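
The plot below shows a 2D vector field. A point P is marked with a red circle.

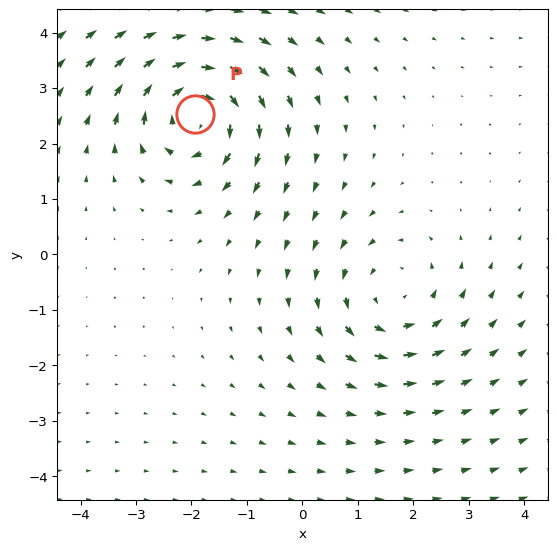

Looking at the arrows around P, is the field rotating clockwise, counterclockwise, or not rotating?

clockwise

Near P at (-1.9, 2.5) the arrows circulate clockwise. The curl (z-component) there is about -5; negative curl means clockwise rotation.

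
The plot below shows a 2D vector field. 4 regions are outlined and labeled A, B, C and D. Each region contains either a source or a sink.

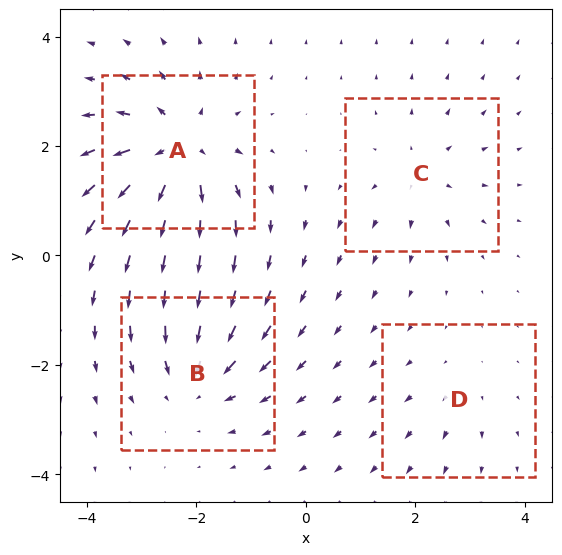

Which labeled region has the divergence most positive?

Divergence at each region's feature centre — A: about +8, B: about -5, C: about +4, D: about +2. Region A is most positive.

A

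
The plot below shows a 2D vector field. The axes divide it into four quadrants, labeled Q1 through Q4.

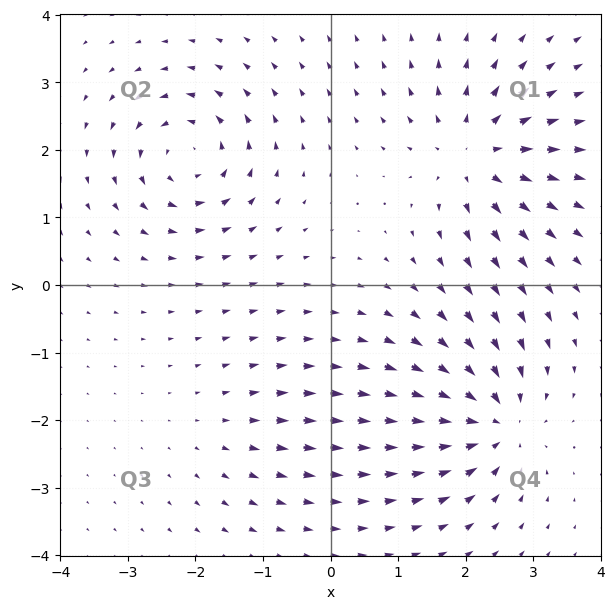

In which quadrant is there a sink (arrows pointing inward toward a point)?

The sink sits at approximately (2.4, -2.0), which lies in quadrant Q4. The divergence there is about -7, negative as expected for a sink.

Q4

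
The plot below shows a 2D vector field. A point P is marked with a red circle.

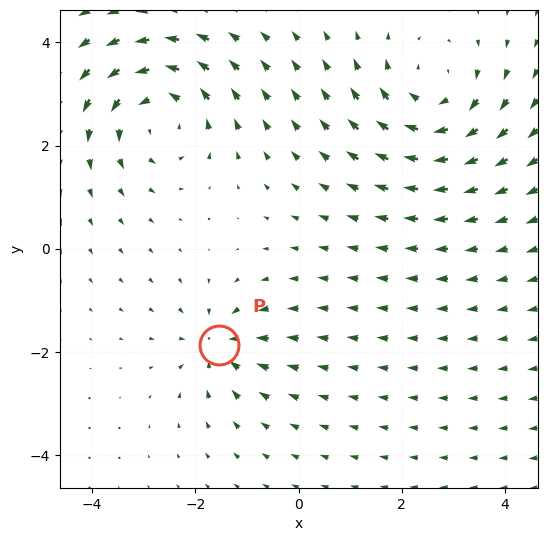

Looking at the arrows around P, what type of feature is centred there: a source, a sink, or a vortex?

sink

At P (-1.5, -1.9) the arrows converge inward. Divergence about -4, curl ≈0 — negative divergence with near-zero curl is a sink.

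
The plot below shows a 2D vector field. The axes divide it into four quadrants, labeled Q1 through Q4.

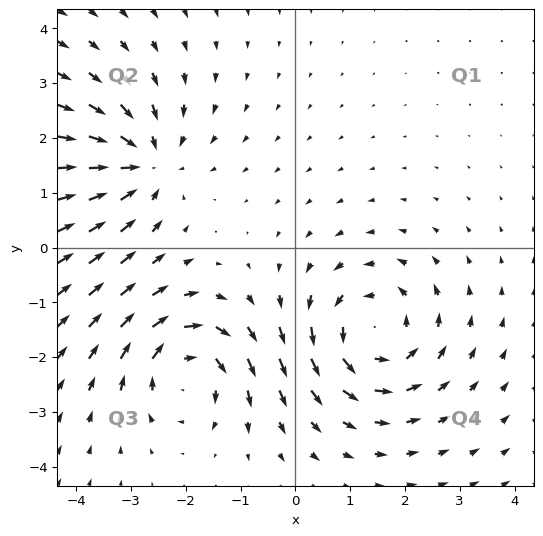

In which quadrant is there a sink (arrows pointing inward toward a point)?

Q2

The sink sits at approximately (-2.8, 1.5), which lies in quadrant Q2. The divergence there is about -3, negative as expected for a sink.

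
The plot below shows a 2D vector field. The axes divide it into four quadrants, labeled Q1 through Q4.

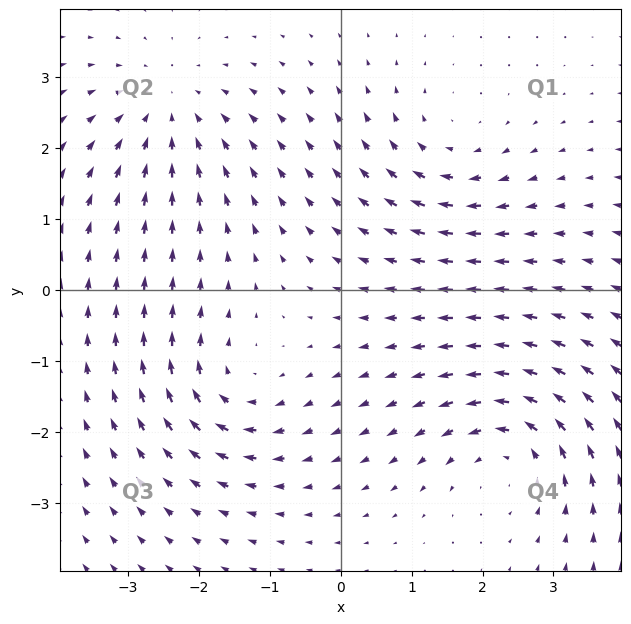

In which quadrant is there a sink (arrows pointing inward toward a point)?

The sink sits at approximately (-2.4, 2.6), which lies in quadrant Q2. The divergence there is about -4, negative as expected for a sink.

Q2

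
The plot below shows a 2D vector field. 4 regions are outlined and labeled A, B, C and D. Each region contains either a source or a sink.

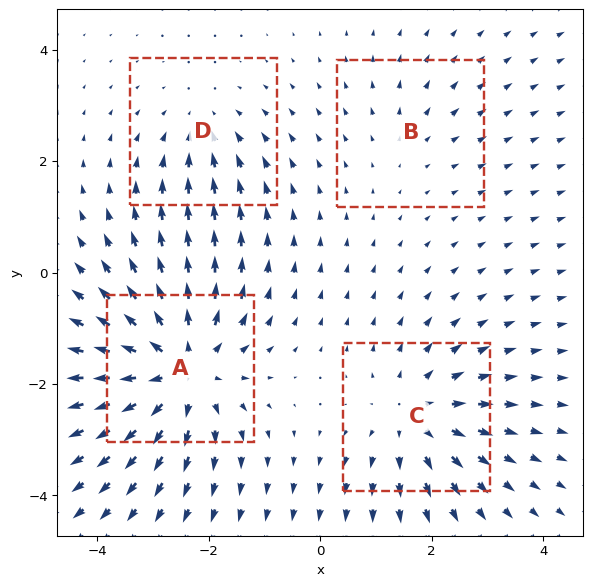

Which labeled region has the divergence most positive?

A

Divergence at each region's feature centre — A: about +7, B: about +2, C: about +4, D: about -3. Region A is most positive.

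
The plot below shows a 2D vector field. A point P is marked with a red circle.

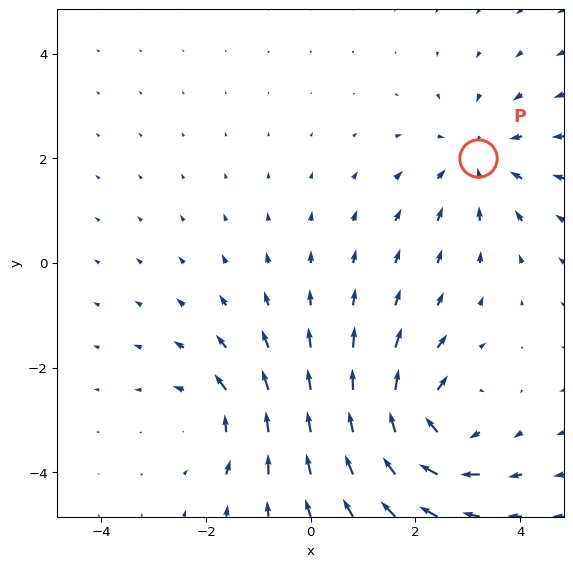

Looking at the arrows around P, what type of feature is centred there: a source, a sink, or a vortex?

At P (3.2, 2.0) the arrows converge inward. Divergence about -3, curl ≈0 — negative divergence with near-zero curl is a sink.

sink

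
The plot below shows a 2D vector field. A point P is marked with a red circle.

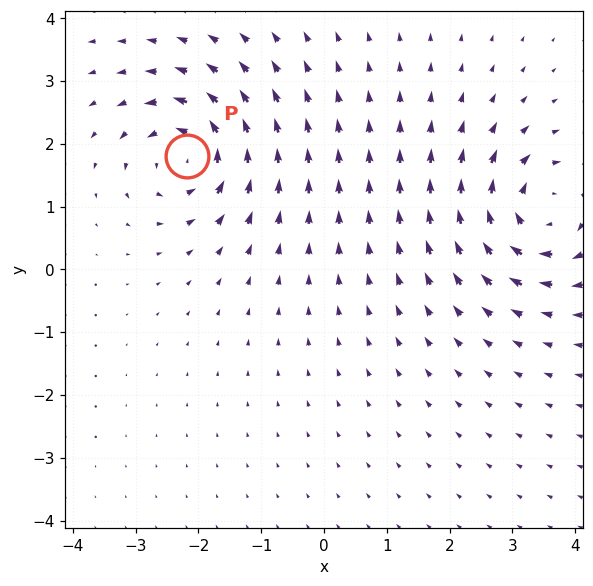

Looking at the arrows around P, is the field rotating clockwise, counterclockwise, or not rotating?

Near P at (-2.2, 1.8) the arrows circulate counterclockwise. The curl (z-component) there is about +6; positive curl means counterclockwise rotation.

counterclockwise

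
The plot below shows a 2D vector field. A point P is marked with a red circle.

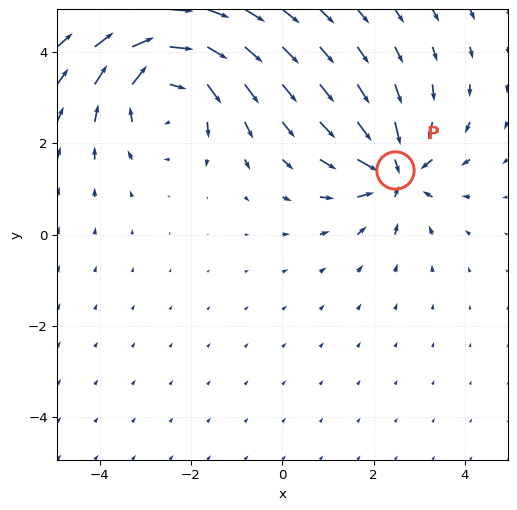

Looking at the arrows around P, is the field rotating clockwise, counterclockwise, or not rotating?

not rotating

Near P at (2.5, 1.4) the arrows show no circulation. The curl there is ≈0.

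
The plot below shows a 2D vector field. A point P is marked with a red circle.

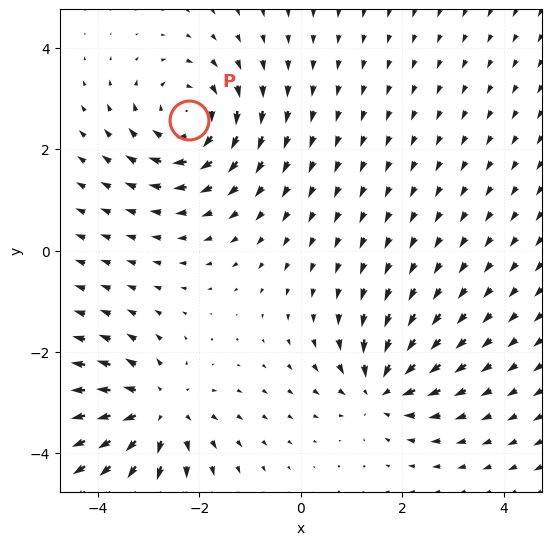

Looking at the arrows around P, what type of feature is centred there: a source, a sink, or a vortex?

vortex

At P (-2.2, 2.6) the arrows circulate clockwise. Divergence ≈0, curl about -4 — near-zero divergence with nonzero curl is a vortex.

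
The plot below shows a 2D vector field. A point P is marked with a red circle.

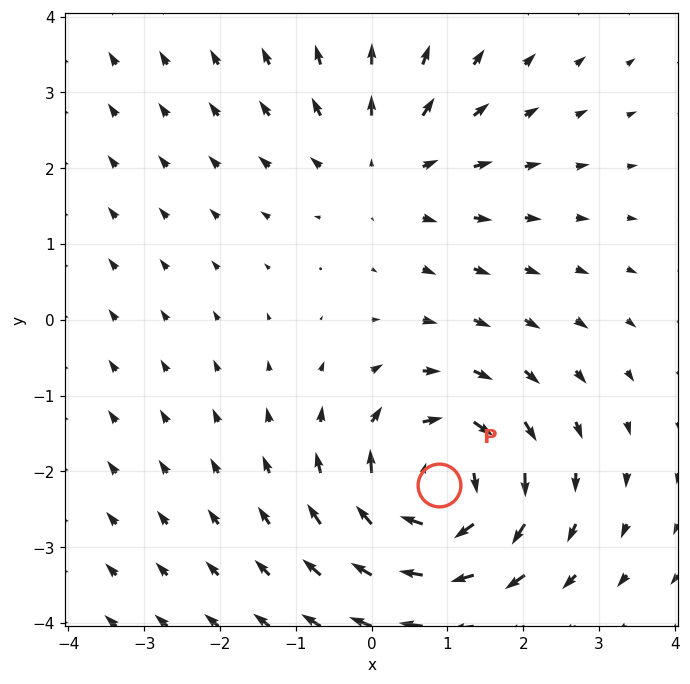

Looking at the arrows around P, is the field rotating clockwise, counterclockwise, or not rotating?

clockwise

Near P at (0.9, -2.2) the arrows circulate clockwise. The curl (z-component) there is about -6; negative curl means clockwise rotation.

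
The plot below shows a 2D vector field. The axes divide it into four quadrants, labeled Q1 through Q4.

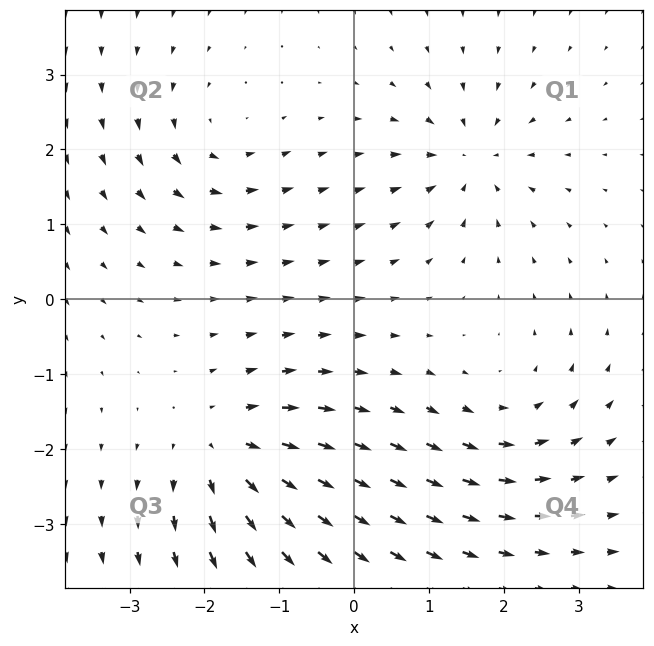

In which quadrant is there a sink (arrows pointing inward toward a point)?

Q1

The sink sits at approximately (1.5, 1.9), which lies in quadrant Q1. The divergence there is about -4, negative as expected for a sink.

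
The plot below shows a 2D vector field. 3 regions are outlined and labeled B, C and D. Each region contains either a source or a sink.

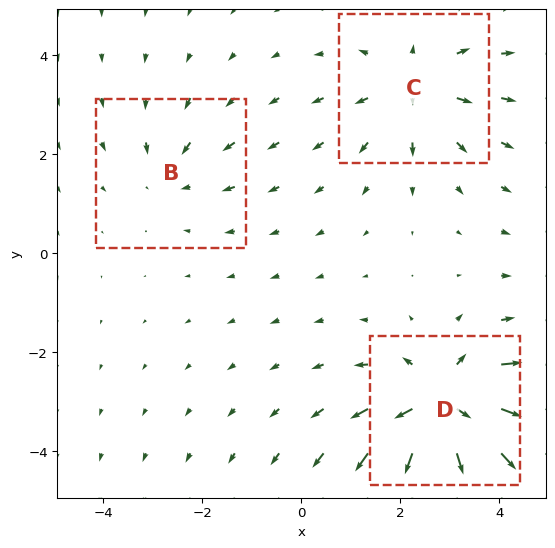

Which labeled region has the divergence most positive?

D

Divergence at each region's feature centre — B: about -2, C: about +3, D: about +5. Region D is most positive.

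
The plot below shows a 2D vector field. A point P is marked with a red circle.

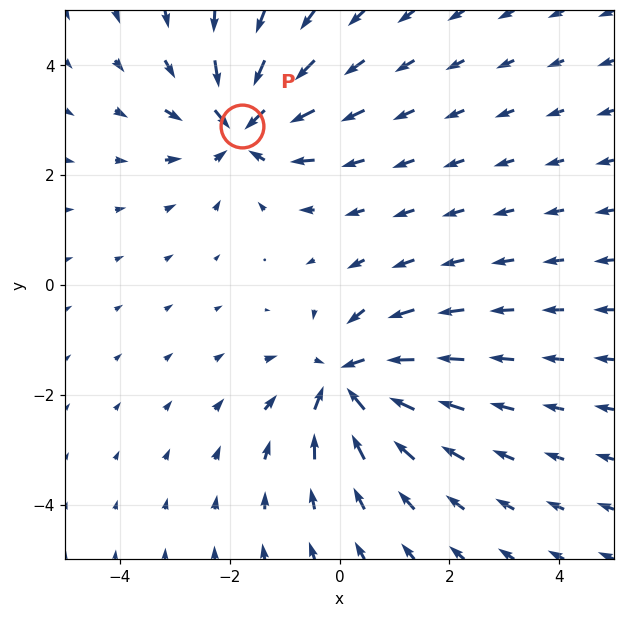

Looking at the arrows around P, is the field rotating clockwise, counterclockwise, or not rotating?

Near P at (-1.8, 2.9) the arrows show no circulation. The curl there is ≈0.

not rotating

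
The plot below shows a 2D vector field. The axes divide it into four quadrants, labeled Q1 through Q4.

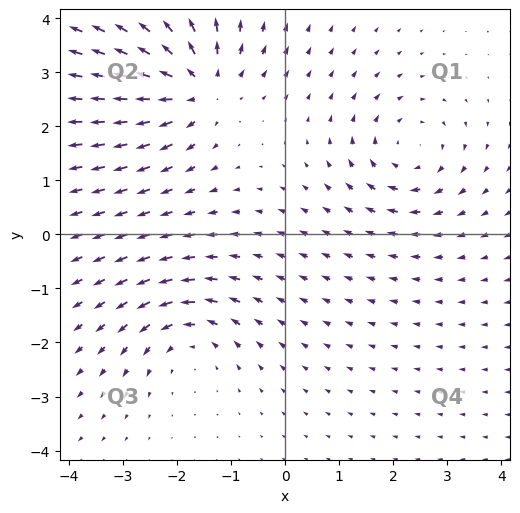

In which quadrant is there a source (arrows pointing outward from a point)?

Q2

The source sits at approximately (-1.6, 2.7), which lies in quadrant Q2. The divergence there is about +6, positive as expected for a source.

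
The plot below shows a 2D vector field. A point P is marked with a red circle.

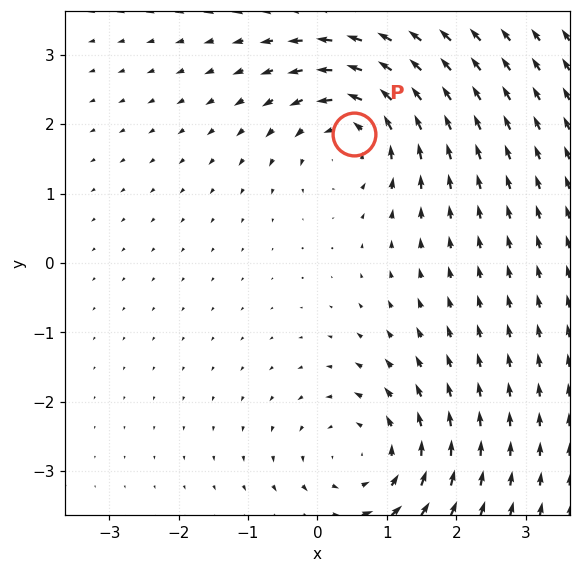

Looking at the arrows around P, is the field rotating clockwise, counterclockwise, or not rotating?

counterclockwise

Near P at (0.5, 1.9) the arrows circulate counterclockwise. The curl (z-component) there is about +6; positive curl means counterclockwise rotation.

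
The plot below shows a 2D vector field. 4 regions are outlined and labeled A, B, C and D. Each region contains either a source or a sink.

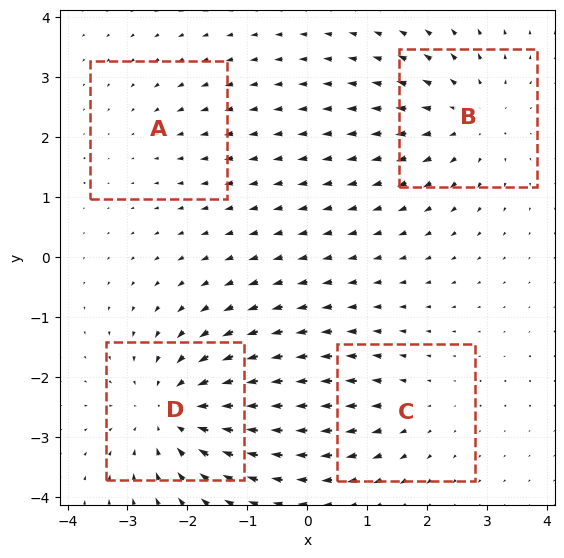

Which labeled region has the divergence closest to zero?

Divergence at each region's feature centre — A: about -2, B: about +4, C: about +3, D: about -6. Region A is closest to zero.

A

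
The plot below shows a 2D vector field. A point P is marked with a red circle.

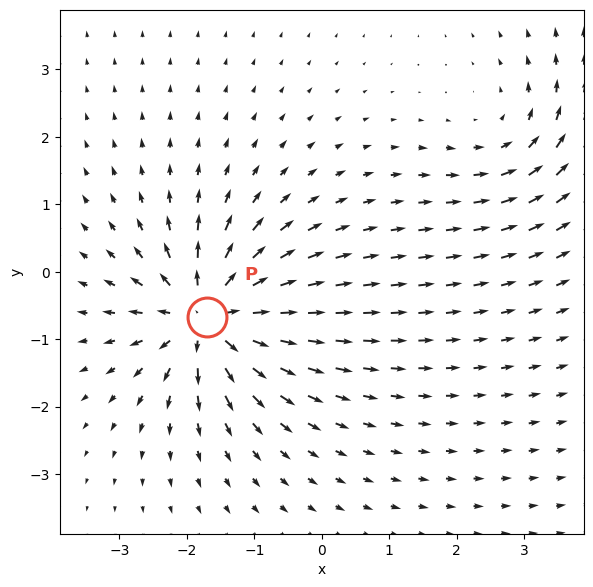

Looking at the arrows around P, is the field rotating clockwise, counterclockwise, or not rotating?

not rotating

Near P at (-1.7, -0.7) the arrows show no circulation. The curl there is ≈0.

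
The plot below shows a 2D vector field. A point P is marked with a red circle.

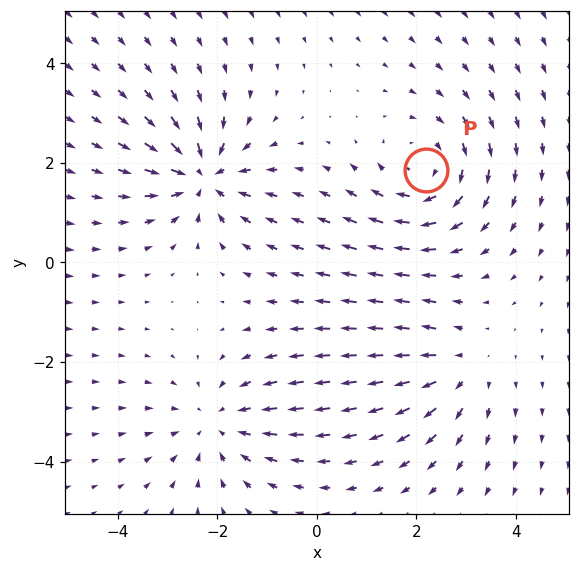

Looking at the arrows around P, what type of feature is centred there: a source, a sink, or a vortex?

At P (2.2, 1.9) the arrows circulate clockwise. Divergence ≈0, curl about -4 — near-zero divergence with nonzero curl is a vortex.

vortex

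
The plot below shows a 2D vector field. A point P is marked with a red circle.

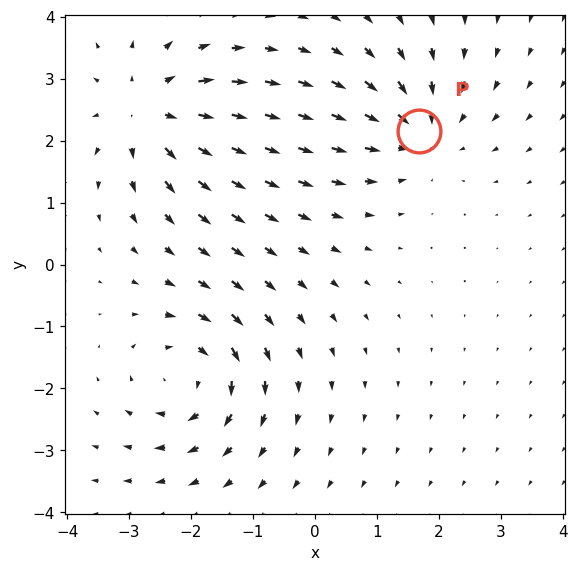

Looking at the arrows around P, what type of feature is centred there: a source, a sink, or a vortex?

sink

At P (1.7, 2.2) the arrows converge inward. Divergence about -4, curl ≈0 — negative divergence with near-zero curl is a sink.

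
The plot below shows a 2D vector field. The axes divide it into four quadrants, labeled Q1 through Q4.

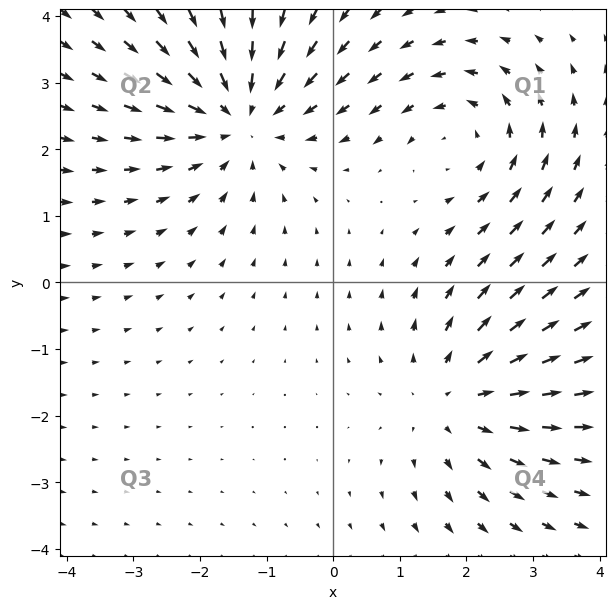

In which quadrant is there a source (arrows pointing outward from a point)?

The source sits at approximately (1.8, -1.8), which lies in quadrant Q4. The divergence there is about +3, positive as expected for a source.

Q4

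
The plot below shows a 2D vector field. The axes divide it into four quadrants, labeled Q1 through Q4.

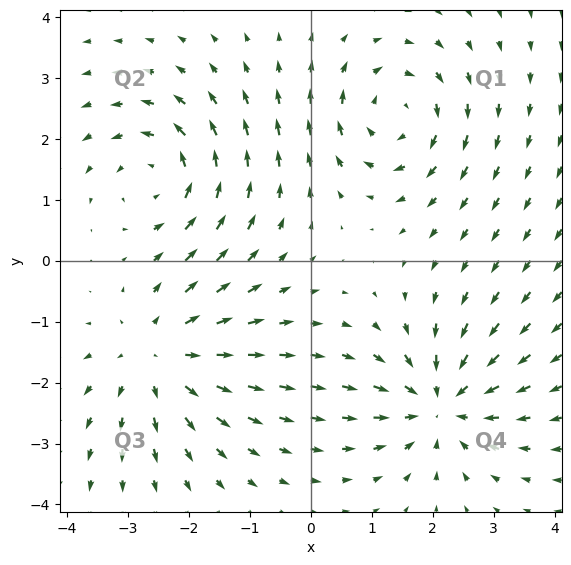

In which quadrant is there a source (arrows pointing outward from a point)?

Q3

The source sits at approximately (-2.5, -1.6), which lies in quadrant Q3. The divergence there is about +3, positive as expected for a source.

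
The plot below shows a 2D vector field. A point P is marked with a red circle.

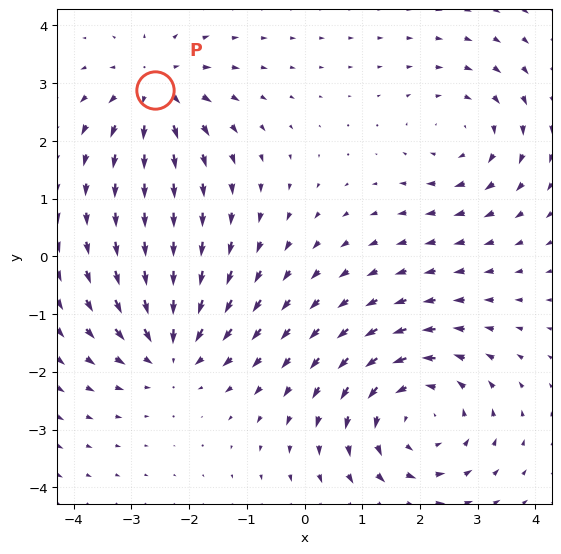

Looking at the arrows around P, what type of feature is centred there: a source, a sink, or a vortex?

source

At P (-2.6, 2.9) the arrows spread outward. Divergence about +3, curl ≈0 — positive divergence with near-zero curl is a source.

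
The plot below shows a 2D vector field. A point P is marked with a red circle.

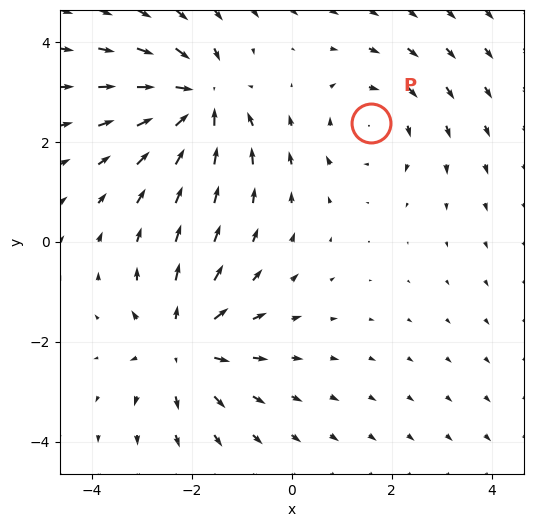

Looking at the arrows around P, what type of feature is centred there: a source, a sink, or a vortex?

vortex

At P (1.6, 2.4) the arrows circulate clockwise. Divergence ≈0, curl about -2 — near-zero divergence with nonzero curl is a vortex.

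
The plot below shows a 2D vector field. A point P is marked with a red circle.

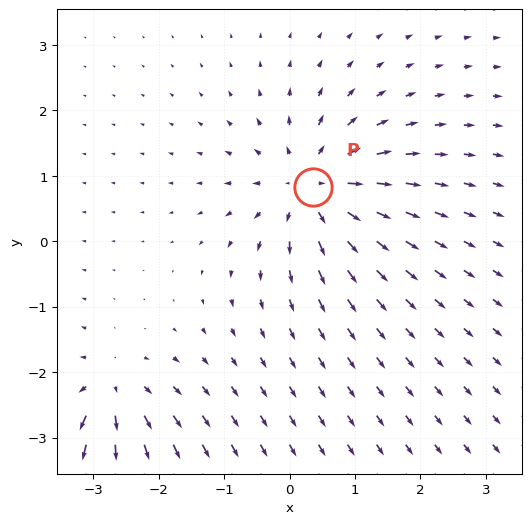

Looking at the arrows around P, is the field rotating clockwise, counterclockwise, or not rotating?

Near P at (0.4, 0.8) the arrows show no circulation. The curl there is ≈0.

not rotating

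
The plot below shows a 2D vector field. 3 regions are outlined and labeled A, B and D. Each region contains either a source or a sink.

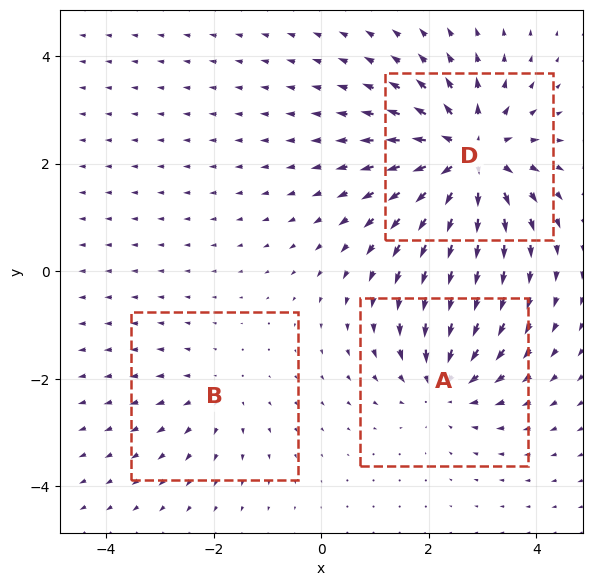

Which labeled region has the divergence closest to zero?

Divergence at each region's feature centre — A: about -3, B: about +2, D: about +5. Region B is closest to zero.

B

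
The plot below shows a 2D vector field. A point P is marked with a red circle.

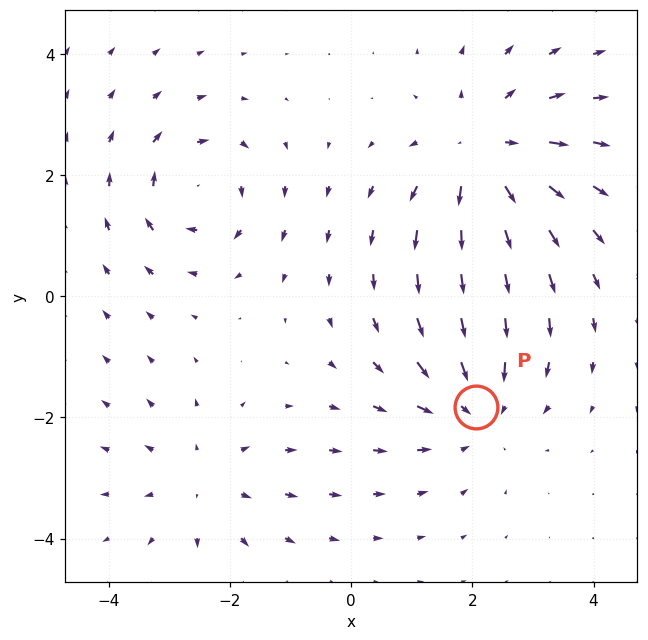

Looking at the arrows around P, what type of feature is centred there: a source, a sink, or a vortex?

At P (2.1, -1.8) the arrows converge inward. Divergence about -3, curl ≈0 — negative divergence with near-zero curl is a sink.

sink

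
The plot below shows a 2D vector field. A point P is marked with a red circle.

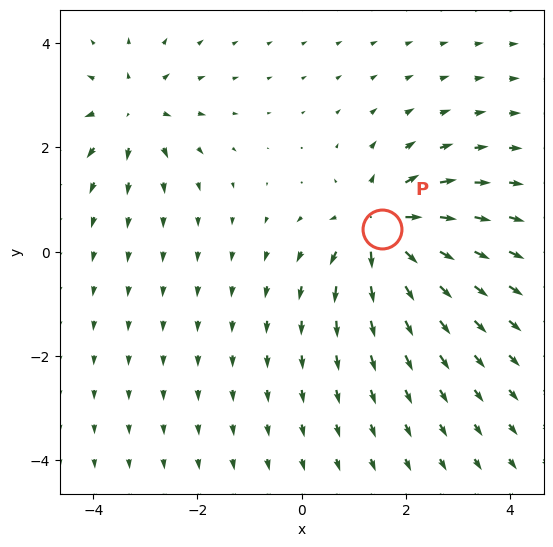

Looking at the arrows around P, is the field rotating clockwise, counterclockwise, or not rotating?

not rotating

Near P at (1.5, 0.4) the arrows show no circulation. The curl there is ≈0.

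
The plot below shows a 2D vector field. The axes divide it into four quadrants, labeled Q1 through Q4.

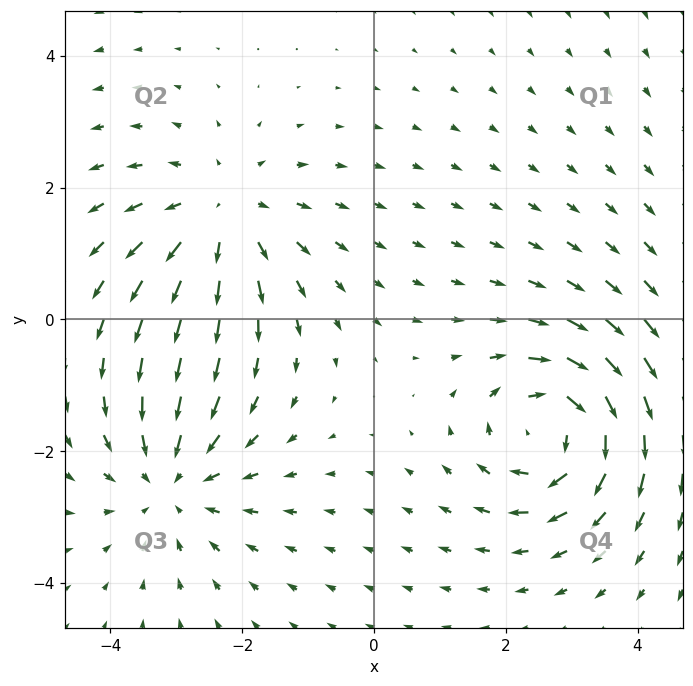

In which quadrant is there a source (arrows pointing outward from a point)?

The source sits at approximately (-2.3, 1.6), which lies in quadrant Q2. The divergence there is about +3, positive as expected for a source.

Q2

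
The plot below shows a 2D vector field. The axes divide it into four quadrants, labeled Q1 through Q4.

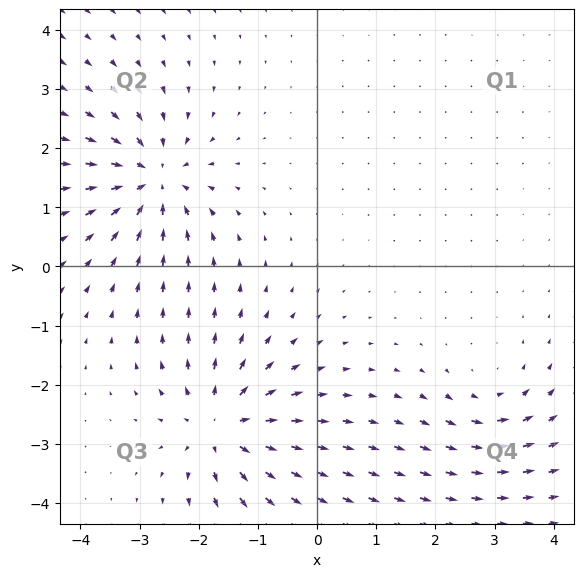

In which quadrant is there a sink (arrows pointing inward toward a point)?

Q2

The sink sits at approximately (-2.8, 1.5), which lies in quadrant Q2. The divergence there is about -6, negative as expected for a sink.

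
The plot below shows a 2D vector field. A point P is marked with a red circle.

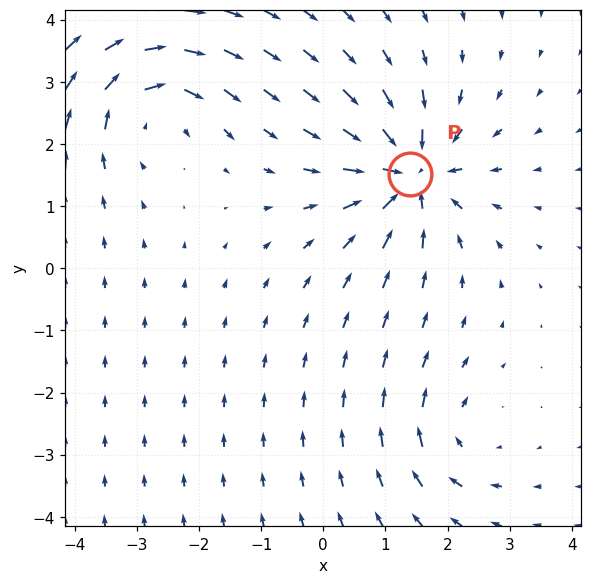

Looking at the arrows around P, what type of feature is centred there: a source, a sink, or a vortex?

At P (1.4, 1.5) the arrows converge inward. Divergence about -6, curl ≈0 — negative divergence with near-zero curl is a sink.

sink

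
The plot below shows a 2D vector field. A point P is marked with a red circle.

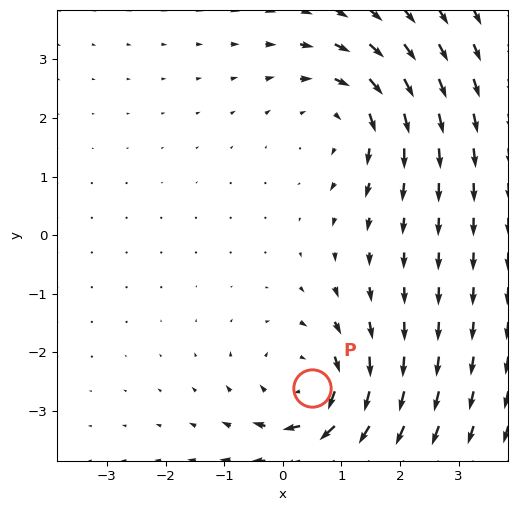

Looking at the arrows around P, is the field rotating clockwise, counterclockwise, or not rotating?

clockwise

Near P at (0.5, -2.6) the arrows circulate clockwise. The curl (z-component) there is about -4; negative curl means clockwise rotation.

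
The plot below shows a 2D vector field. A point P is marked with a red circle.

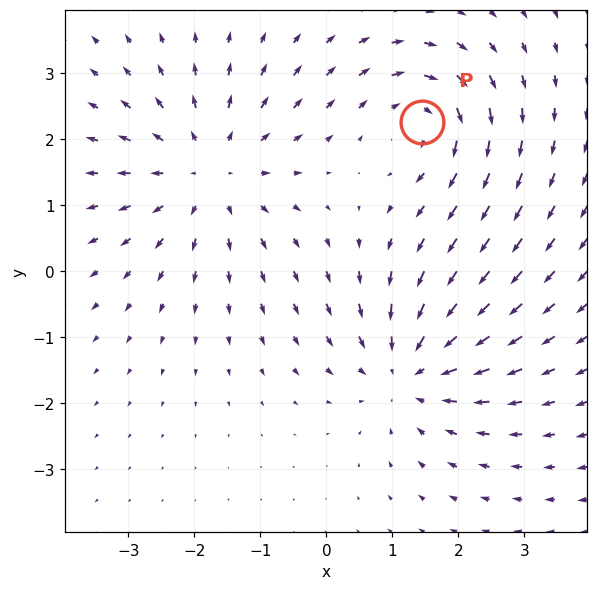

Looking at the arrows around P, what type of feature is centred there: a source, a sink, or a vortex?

vortex

At P (1.4, 2.3) the arrows circulate clockwise. Divergence ≈0, curl about -4 — near-zero divergence with nonzero curl is a vortex.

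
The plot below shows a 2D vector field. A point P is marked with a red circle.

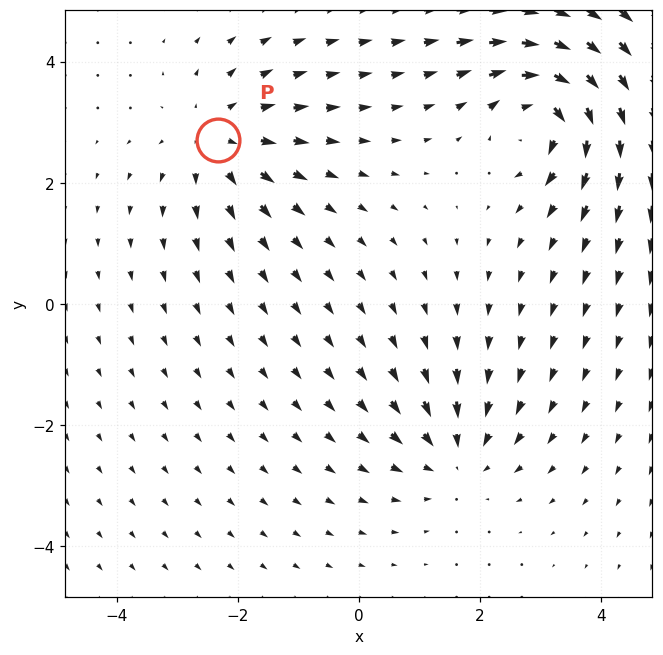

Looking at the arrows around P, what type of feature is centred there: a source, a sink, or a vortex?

At P (-2.3, 2.7) the arrows spread outward. Divergence about +3, curl ≈0 — positive divergence with near-zero curl is a source.

source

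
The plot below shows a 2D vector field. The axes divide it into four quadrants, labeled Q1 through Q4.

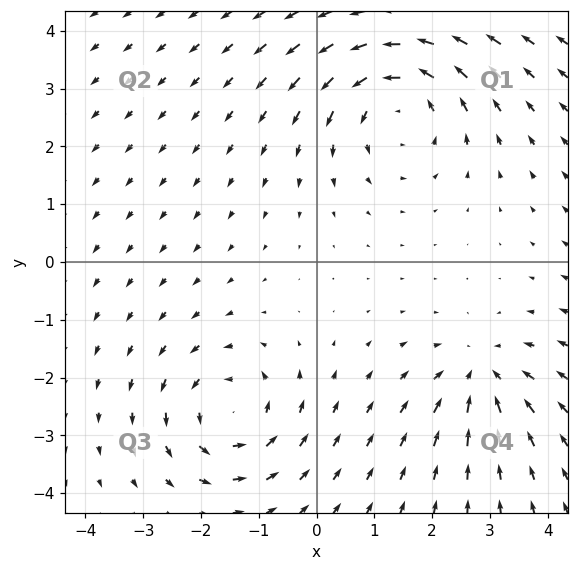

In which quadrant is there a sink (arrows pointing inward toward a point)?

Q4

The sink sits at approximately (2.9, -2.0), which lies in quadrant Q4. The divergence there is about -4, negative as expected for a sink.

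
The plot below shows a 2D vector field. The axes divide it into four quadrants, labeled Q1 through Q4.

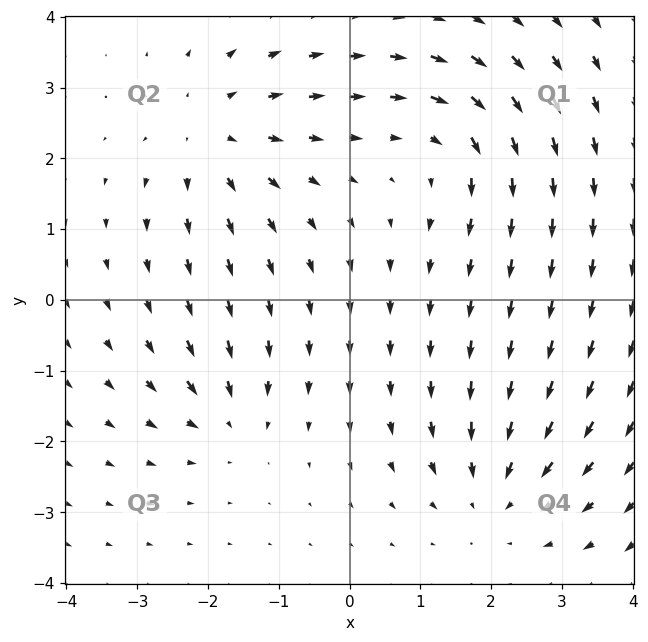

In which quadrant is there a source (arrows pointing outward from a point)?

Q2

The source sits at approximately (-1.9, 2.3), which lies in quadrant Q2. The divergence there is about +4, positive as expected for a source.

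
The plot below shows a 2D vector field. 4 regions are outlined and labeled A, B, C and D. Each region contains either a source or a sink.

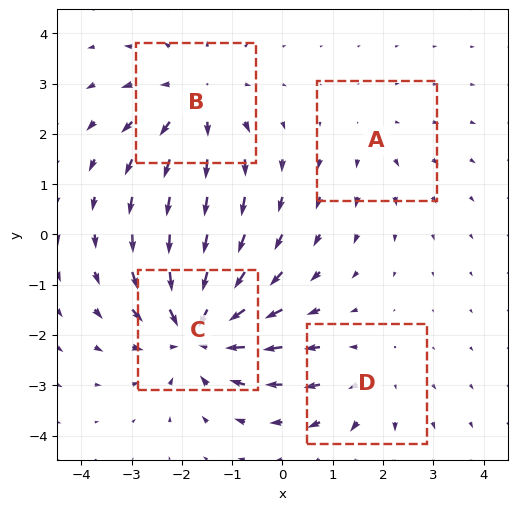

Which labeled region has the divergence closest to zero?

A

Divergence at each region's feature centre — A: about +2, B: about +4, C: about -6, D: about +3. Region A is closest to zero.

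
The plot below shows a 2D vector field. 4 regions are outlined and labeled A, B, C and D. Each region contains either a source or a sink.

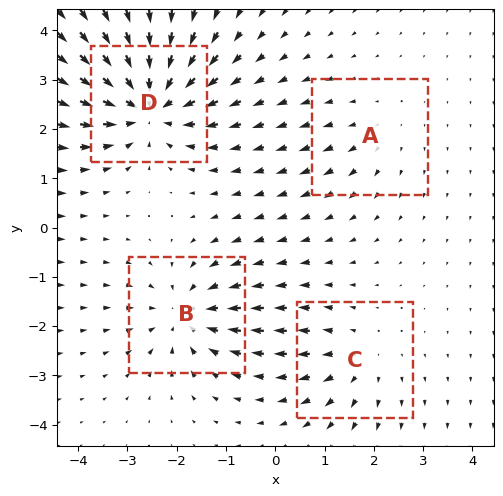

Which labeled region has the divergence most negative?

Divergence at each region's feature centre — A: about +2, B: about -5, C: about +3, D: about -7. Region D is most negative.

D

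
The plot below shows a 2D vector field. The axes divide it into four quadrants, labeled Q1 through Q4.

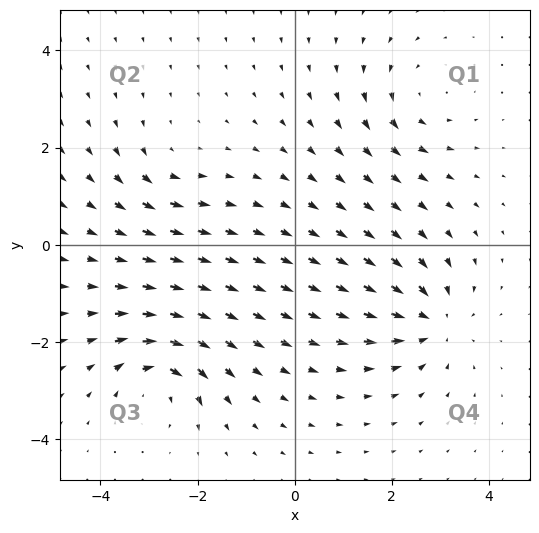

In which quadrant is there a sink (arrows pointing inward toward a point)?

Q4

The sink sits at approximately (2.8, -1.6), which lies in quadrant Q4. The divergence there is about -6, negative as expected for a sink.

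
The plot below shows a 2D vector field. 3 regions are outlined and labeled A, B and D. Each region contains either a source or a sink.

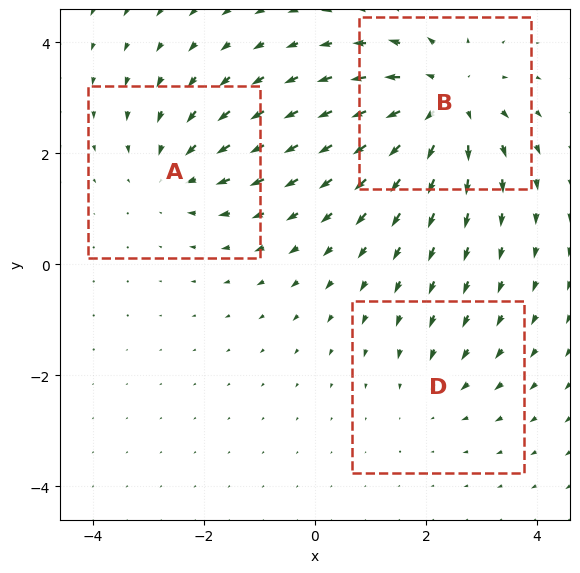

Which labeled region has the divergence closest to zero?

D

Divergence at each region's feature centre — A: about -3, B: about +4, D: about -2. Region D is closest to zero.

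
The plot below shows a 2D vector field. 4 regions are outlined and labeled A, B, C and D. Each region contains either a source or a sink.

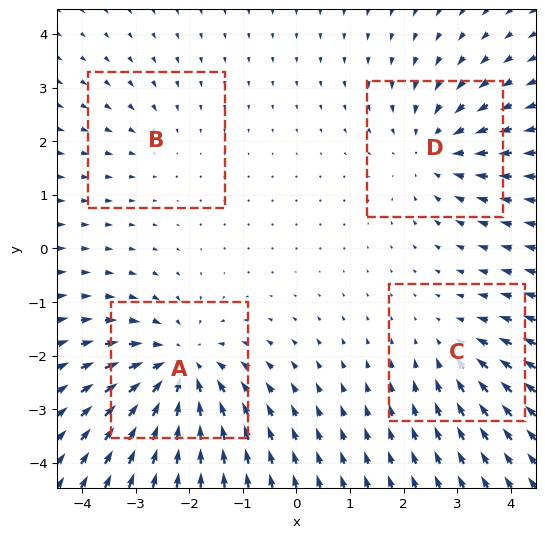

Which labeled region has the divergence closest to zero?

Divergence at each region's feature centre — A: about -6, B: about -2, C: about -3, D: about -4. Region B is closest to zero.

B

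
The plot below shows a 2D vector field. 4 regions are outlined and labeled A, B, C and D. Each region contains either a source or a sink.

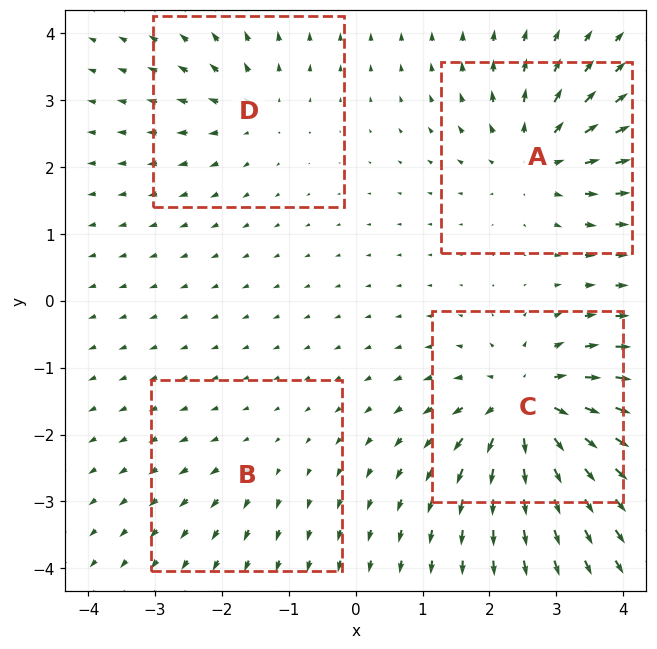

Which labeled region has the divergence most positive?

Divergence at each region's feature centre — A: about +6, B: about +2, C: about +8, D: about +4. Region C is most positive.

C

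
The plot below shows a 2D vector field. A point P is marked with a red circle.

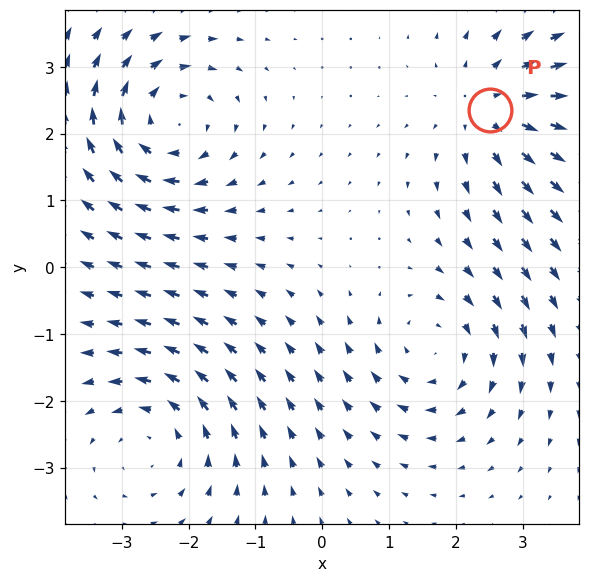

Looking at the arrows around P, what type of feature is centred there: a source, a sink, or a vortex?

At P (2.5, 2.4) the arrows spread outward. Divergence about +4, curl ≈0 — positive divergence with near-zero curl is a source.

source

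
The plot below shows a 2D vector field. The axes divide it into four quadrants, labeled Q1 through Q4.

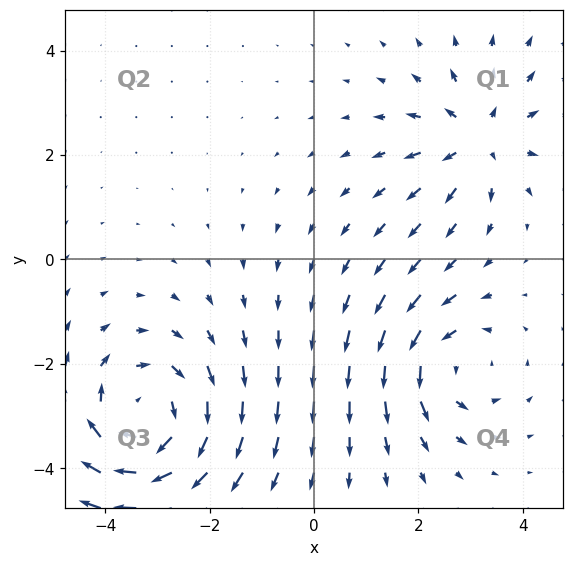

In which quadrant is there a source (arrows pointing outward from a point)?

Q1

The source sits at approximately (3.1, 2.3), which lies in quadrant Q1. The divergence there is about +3, positive as expected for a source.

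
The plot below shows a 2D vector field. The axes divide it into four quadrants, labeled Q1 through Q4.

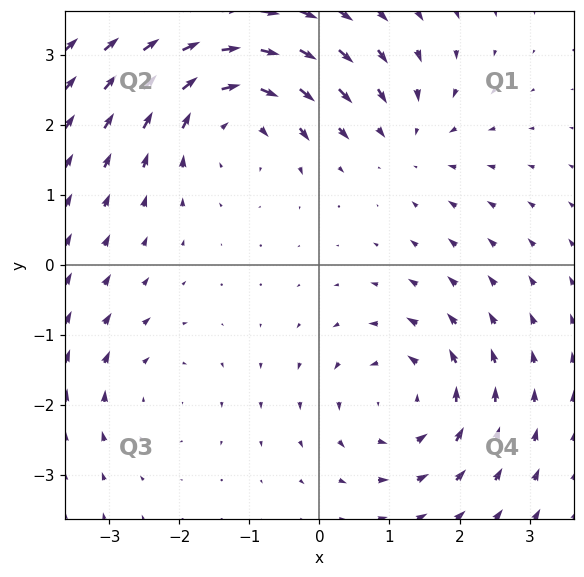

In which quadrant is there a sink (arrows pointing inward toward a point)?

The sink sits at approximately (1.2, 1.8), which lies in quadrant Q1. The divergence there is about -3, negative as expected for a sink.

Q1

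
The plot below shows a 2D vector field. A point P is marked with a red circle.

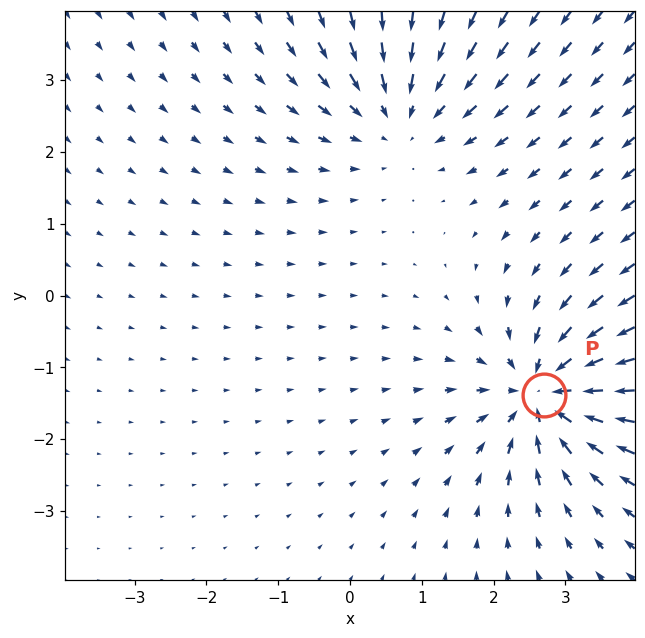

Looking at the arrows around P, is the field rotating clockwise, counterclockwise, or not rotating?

not rotating

Near P at (2.7, -1.4) the arrows show no circulation. The curl there is ≈0.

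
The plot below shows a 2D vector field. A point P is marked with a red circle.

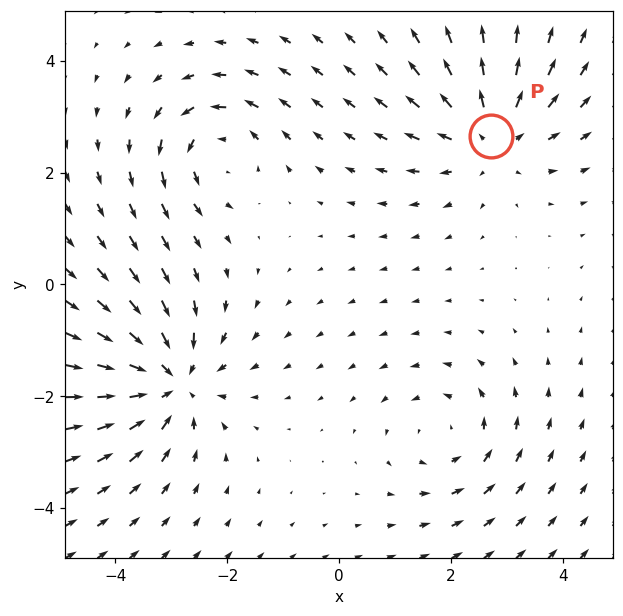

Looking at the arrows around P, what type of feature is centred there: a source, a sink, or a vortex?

At P (2.7, 2.6) the arrows spread outward. Divergence about +3, curl ≈0 — positive divergence with near-zero curl is a source.

source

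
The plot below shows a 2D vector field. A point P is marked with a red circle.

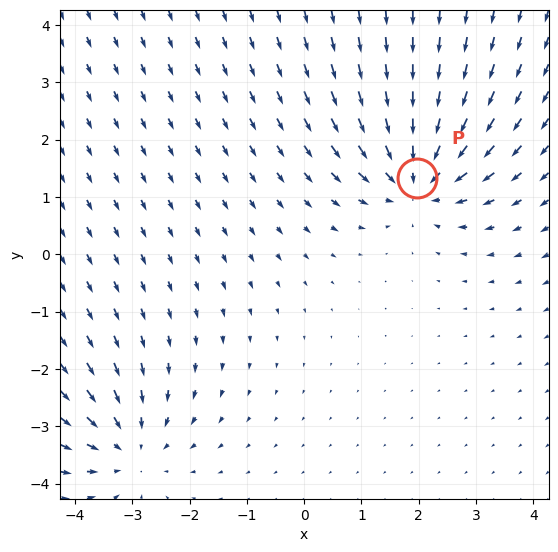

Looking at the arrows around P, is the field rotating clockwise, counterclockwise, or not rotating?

not rotating

Near P at (2.0, 1.3) the arrows show no circulation. The curl there is ≈0.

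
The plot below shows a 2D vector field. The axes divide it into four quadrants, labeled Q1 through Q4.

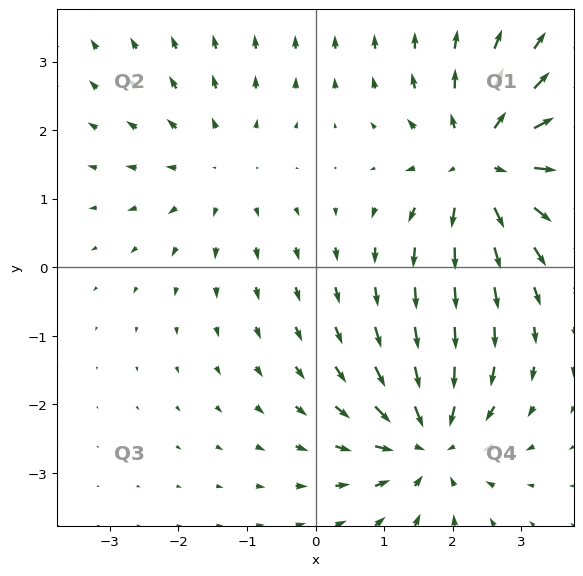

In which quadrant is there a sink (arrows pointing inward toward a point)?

The sink sits at approximately (1.7, -2.6), which lies in quadrant Q4. The divergence there is about -4, negative as expected for a sink.

Q4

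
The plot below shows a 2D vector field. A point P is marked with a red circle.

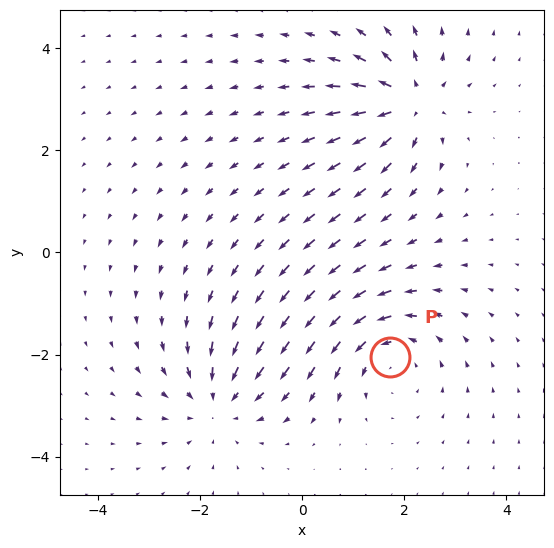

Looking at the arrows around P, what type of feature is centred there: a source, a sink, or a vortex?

At P (1.7, -2.0) the arrows circulate counterclockwise. Divergence ≈0, curl about +3 — near-zero divergence with nonzero curl is a vortex.

vortex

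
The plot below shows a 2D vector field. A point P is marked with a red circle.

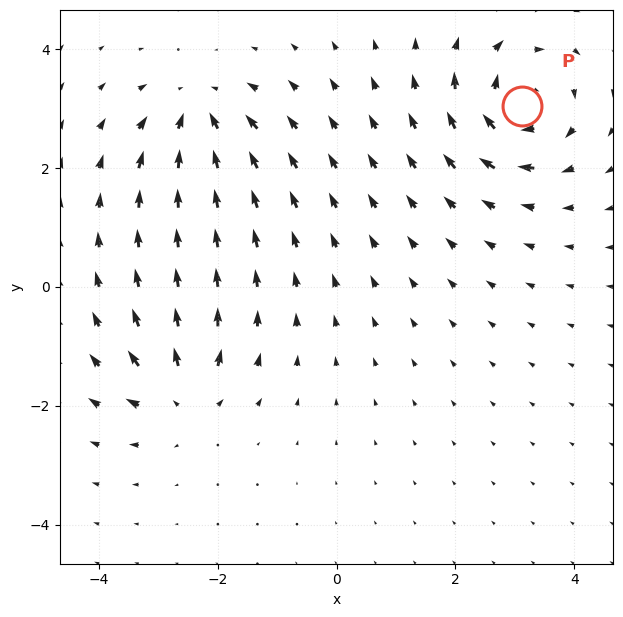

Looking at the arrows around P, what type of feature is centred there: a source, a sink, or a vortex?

vortex

At P (3.1, 3.0) the arrows circulate clockwise. Divergence ≈0, curl about -6 — near-zero divergence with nonzero curl is a vortex.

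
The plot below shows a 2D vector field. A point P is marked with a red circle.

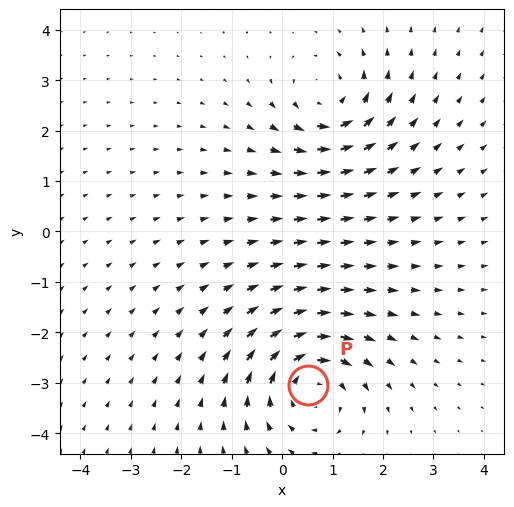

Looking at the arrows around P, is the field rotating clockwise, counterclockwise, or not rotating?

Near P at (0.5, -3.1) the arrows circulate clockwise. The curl (z-component) there is about -5; negative curl means clockwise rotation.

clockwise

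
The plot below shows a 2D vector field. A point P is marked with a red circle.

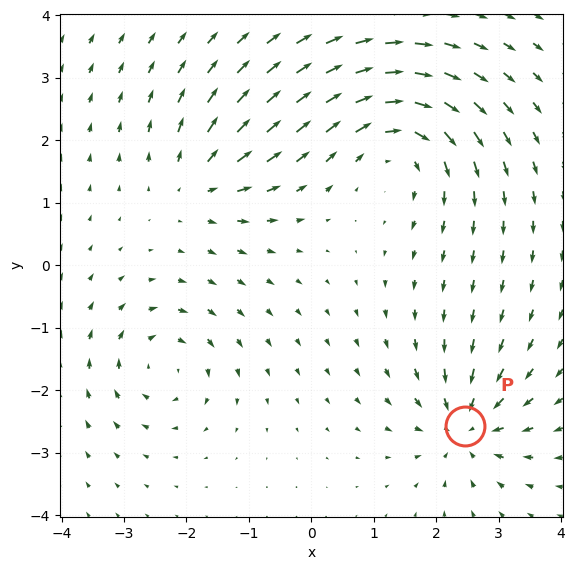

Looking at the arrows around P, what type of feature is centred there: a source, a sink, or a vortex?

At P (2.5, -2.6) the arrows converge inward. Divergence about -5, curl ≈0 — negative divergence with near-zero curl is a sink.

sink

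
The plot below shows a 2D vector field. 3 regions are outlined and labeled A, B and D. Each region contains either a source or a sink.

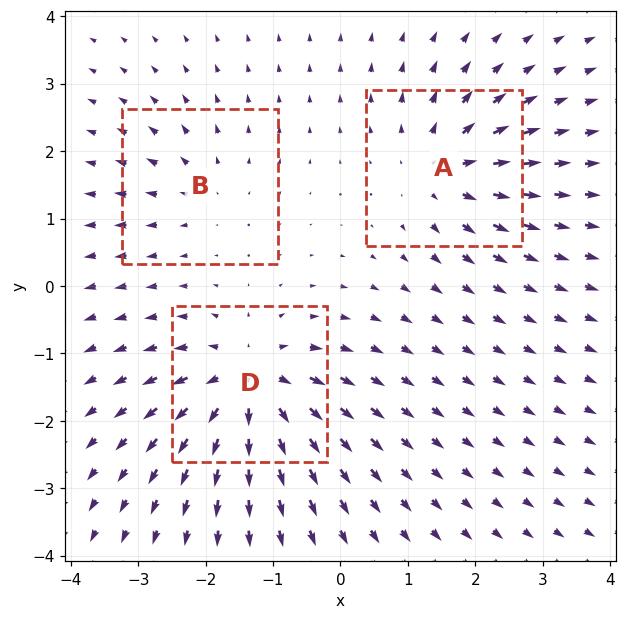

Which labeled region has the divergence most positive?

Divergence at each region's feature centre — A: about +4, B: about +2, D: about +6. Region D is most positive.

D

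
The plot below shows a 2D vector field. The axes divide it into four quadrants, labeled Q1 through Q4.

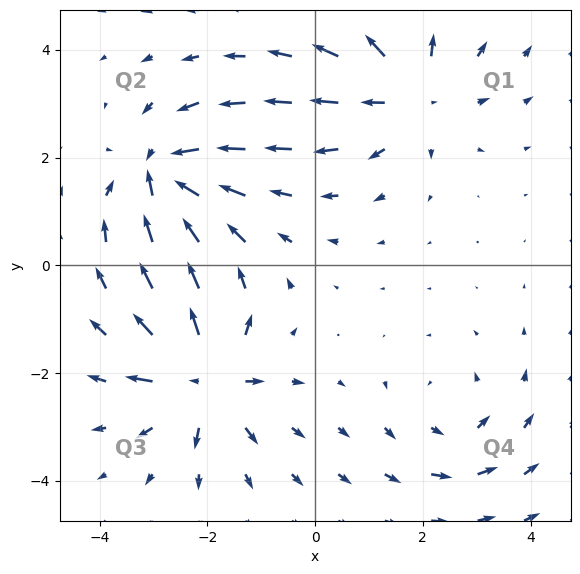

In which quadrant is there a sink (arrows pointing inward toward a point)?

Q2

The sink sits at approximately (-2.9, 1.7), which lies in quadrant Q2. The divergence there is about -5, negative as expected for a sink.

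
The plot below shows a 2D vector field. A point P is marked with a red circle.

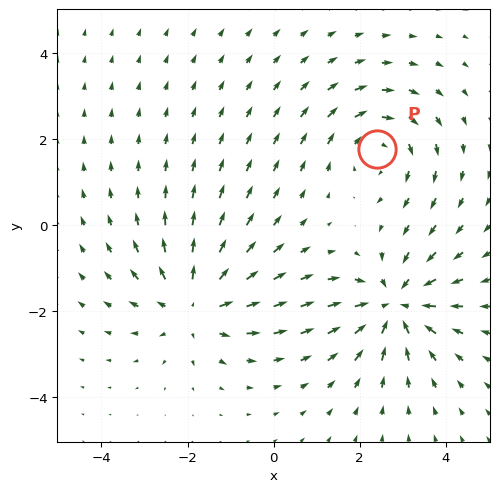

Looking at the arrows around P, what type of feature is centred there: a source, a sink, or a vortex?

At P (2.4, 1.8) the arrows circulate clockwise. Divergence ≈0, curl about -3 — near-zero divergence with nonzero curl is a vortex.

vortex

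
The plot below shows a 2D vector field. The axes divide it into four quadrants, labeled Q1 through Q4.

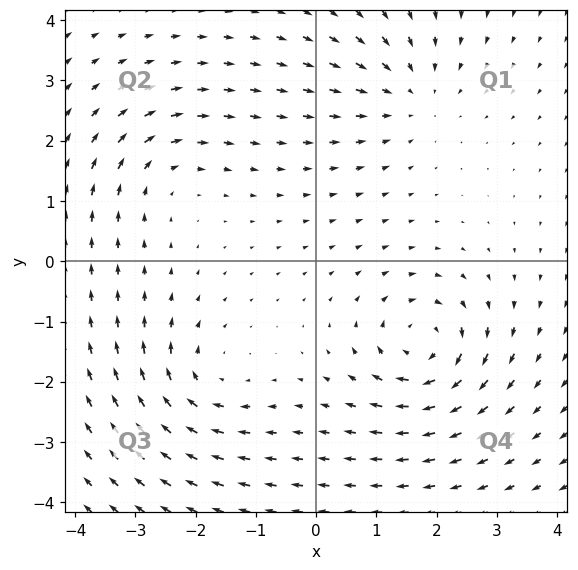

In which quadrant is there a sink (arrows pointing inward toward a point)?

Q1

The sink sits at approximately (1.6, 2.8), which lies in quadrant Q1. The divergence there is about -3, negative as expected for a sink.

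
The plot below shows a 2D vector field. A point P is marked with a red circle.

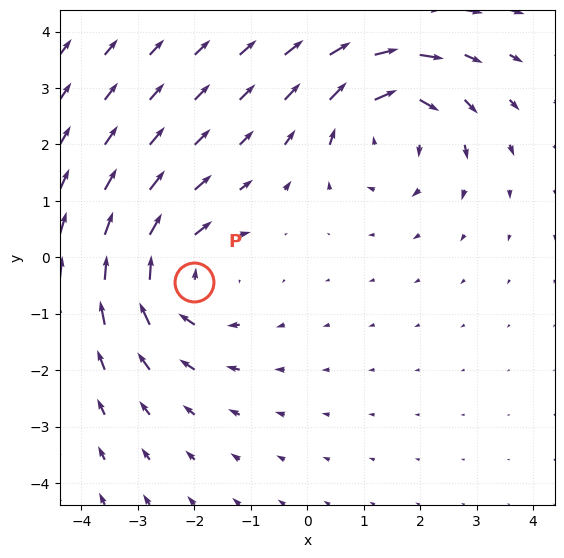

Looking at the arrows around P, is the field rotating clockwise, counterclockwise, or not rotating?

Near P at (-2.0, -0.4) the arrows circulate clockwise. The curl (z-component) there is about -3; negative curl means clockwise rotation.

clockwise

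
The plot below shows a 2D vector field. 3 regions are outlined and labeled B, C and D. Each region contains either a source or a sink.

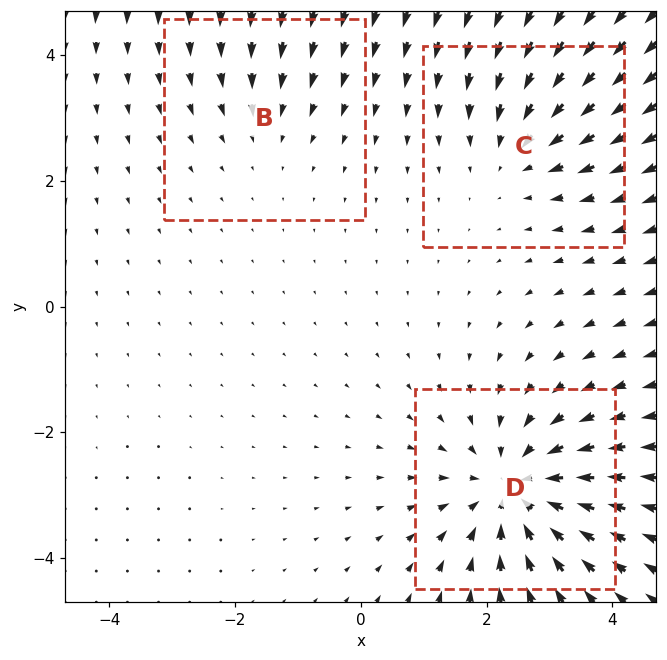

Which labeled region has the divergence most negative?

Divergence at each region's feature centre — B: about -2, C: about -3, D: about -4. Region D is most negative.

D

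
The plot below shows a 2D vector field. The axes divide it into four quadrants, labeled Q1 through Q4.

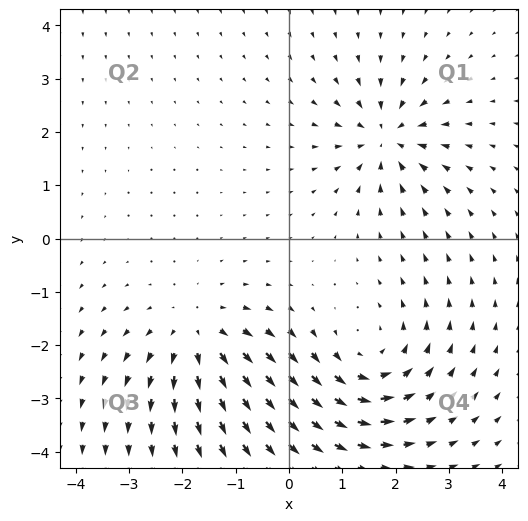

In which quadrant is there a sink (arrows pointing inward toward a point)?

Q1

The sink sits at approximately (1.8, 1.9), which lies in quadrant Q1. The divergence there is about -5, negative as expected for a sink.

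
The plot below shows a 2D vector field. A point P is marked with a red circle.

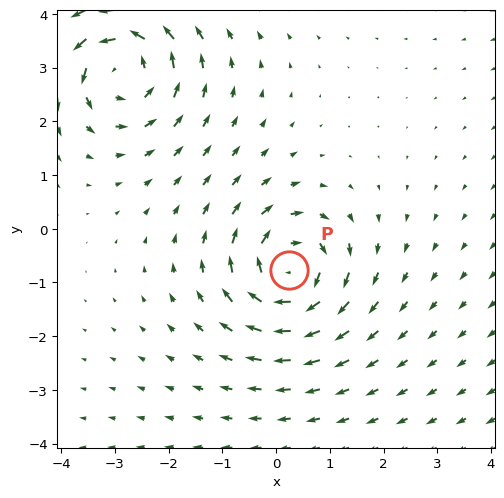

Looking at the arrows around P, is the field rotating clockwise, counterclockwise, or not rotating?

Near P at (0.2, -0.8) the arrows circulate clockwise. The curl (z-component) there is about -6; negative curl means clockwise rotation.

clockwise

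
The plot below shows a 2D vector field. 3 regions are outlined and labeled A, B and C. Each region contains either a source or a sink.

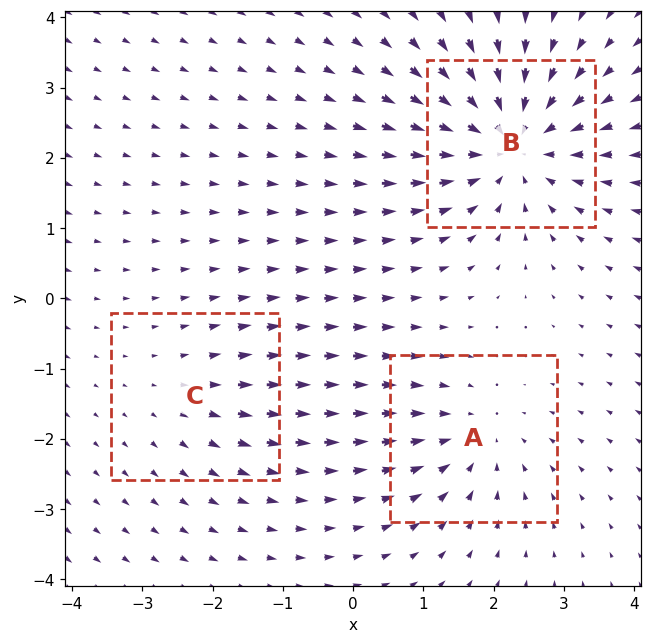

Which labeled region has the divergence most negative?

Divergence at each region's feature centre — A: about -3, B: about -5, C: about +2. Region B is most negative.

B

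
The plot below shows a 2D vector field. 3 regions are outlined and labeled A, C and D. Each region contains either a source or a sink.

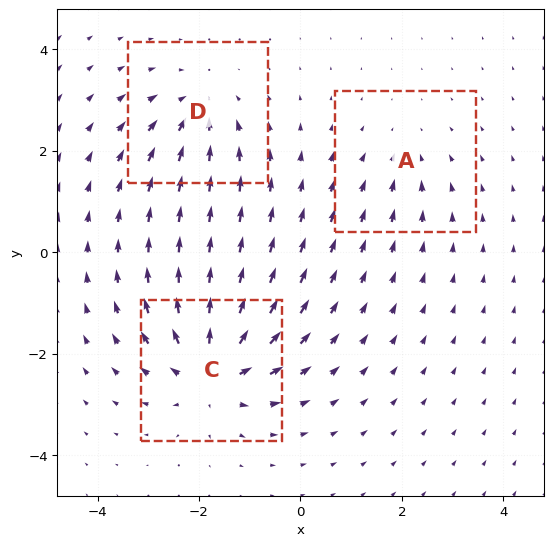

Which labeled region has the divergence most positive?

C

Divergence at each region's feature centre — A: about -2, C: about +6, D: about -4. Region C is most positive.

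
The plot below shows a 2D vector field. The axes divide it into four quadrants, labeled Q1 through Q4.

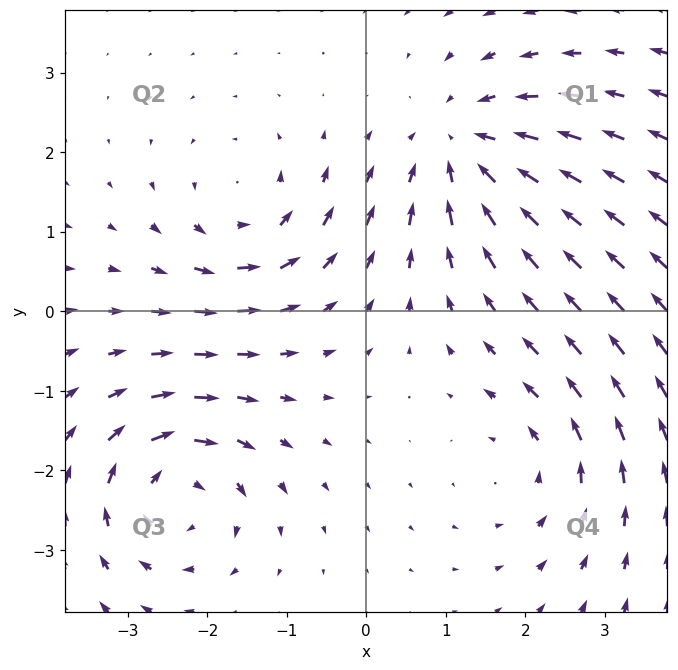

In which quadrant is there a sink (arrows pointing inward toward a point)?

The sink sits at approximately (1.2, 2.1), which lies in quadrant Q1. The divergence there is about -5, negative as expected for a sink.

Q1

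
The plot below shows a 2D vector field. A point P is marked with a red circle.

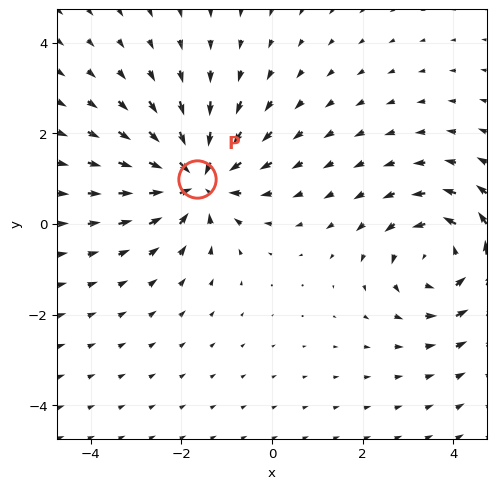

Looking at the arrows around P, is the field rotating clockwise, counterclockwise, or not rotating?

Near P at (-1.7, 1.0) the arrows show no circulation. The curl there is ≈0.

not rotating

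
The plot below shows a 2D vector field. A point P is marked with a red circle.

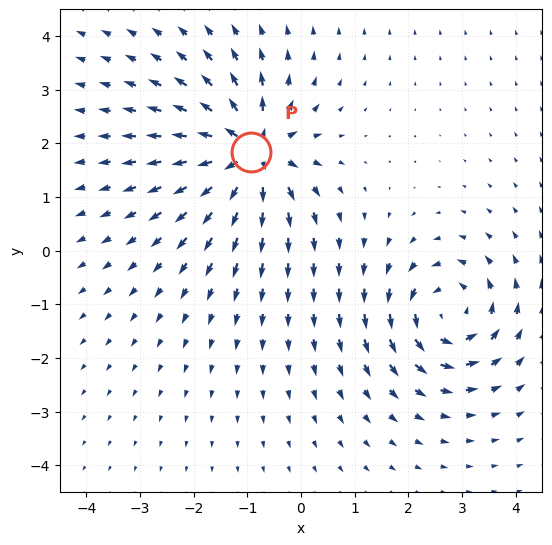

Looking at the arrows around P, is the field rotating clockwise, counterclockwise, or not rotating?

Near P at (-0.9, 1.8) the arrows show no circulation. The curl there is ≈0.

not rotating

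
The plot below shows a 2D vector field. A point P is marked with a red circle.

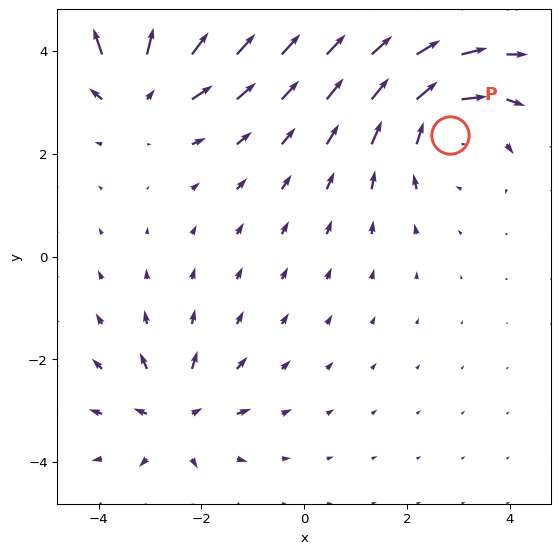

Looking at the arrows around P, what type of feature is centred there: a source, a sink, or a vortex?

vortex

At P (2.8, 2.4) the arrows circulate clockwise. Divergence ≈0, curl about -3 — near-zero divergence with nonzero curl is a vortex.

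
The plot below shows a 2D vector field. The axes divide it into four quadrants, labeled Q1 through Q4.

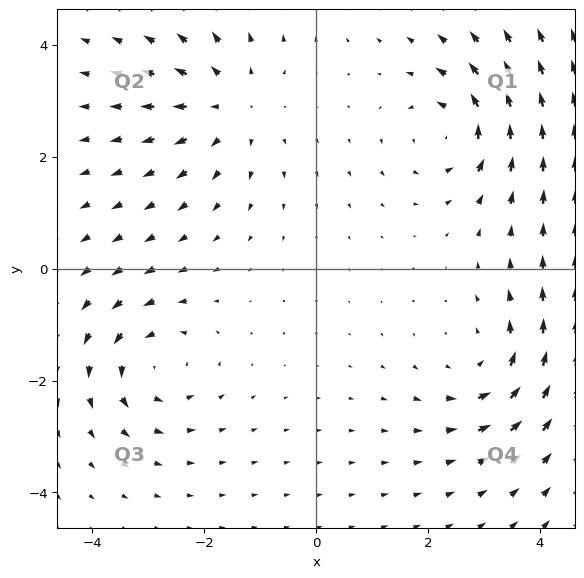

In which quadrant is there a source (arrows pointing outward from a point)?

The source sits at approximately (-1.5, 2.9), which lies in quadrant Q2. The divergence there is about +4, positive as expected for a source.

Q2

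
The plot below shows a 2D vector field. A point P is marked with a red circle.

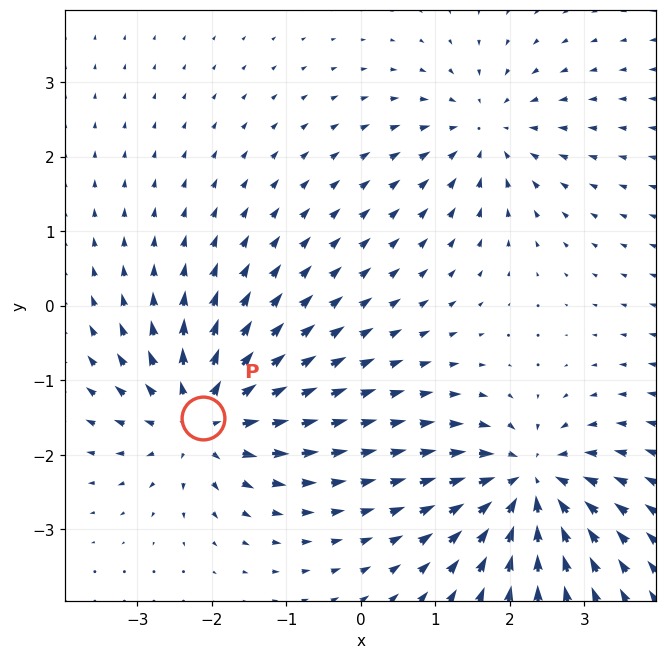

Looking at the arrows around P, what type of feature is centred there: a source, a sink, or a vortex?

At P (-2.1, -1.5) the arrows spread outward. Divergence about +5, curl ≈0 — positive divergence with near-zero curl is a source.

source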